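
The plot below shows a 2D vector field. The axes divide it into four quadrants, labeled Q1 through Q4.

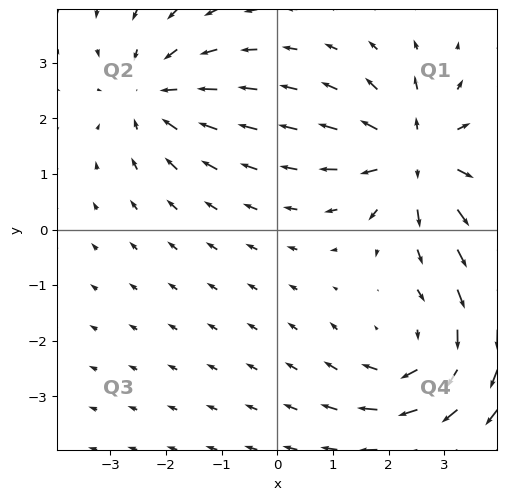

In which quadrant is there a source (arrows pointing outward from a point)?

The source sits at approximately (2.5, 1.3), which lies in quadrant Q1. The divergence there is about +5, positive as expected for a source.

Q1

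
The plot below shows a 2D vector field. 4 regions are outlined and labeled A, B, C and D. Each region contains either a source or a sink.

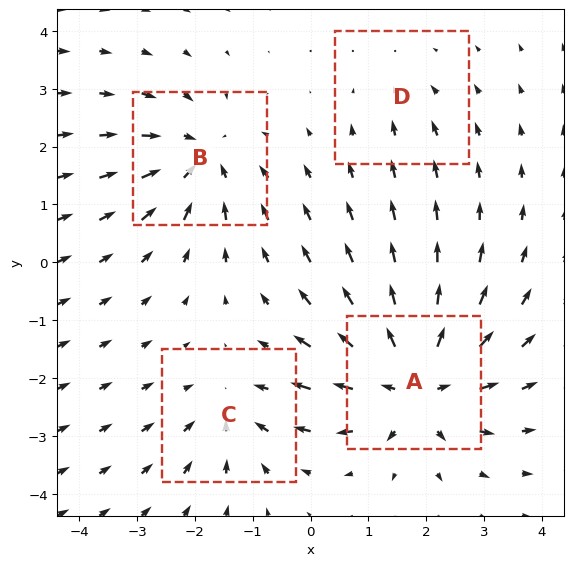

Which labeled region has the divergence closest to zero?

D

Divergence at each region's feature centre — A: about +7, B: about -5, C: about -4, D: about -2. Region D is closest to zero.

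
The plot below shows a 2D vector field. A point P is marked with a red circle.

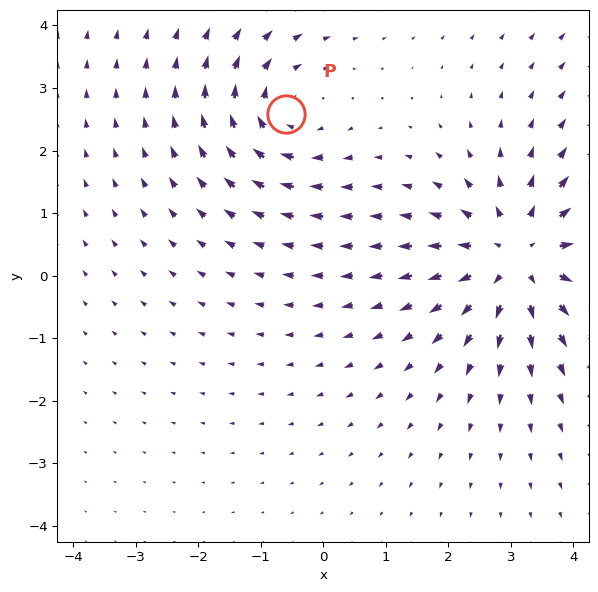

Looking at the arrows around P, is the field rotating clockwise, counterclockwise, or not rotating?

Near P at (-0.6, 2.6) the arrows circulate clockwise. The curl (z-component) there is about -3; negative curl means clockwise rotation.

clockwise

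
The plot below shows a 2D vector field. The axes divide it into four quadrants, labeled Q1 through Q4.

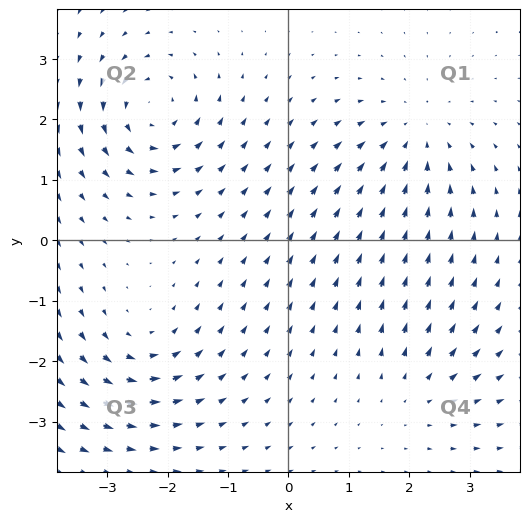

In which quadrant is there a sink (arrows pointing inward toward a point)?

Q1

The sink sits at approximately (2.1, 1.7), which lies in quadrant Q1. The divergence there is about -4, negative as expected for a sink.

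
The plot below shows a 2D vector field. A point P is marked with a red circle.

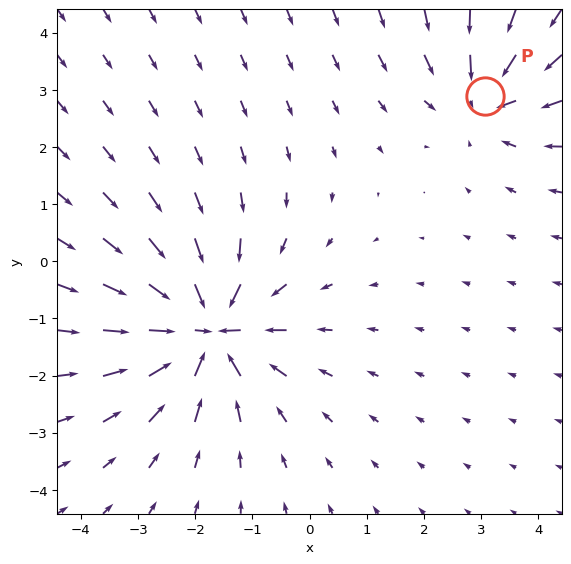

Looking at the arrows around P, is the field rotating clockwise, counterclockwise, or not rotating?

Near P at (3.1, 2.9) the arrows show no circulation. The curl there is ≈0.

not rotating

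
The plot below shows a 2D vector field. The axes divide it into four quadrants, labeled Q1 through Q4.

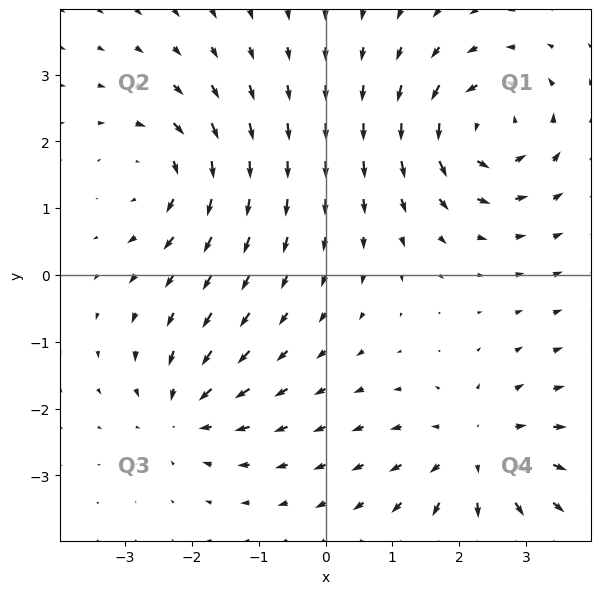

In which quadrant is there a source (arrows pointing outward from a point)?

The source sits at approximately (2.3, -2.7), which lies in quadrant Q4. The divergence there is about +4, positive as expected for a source.

Q4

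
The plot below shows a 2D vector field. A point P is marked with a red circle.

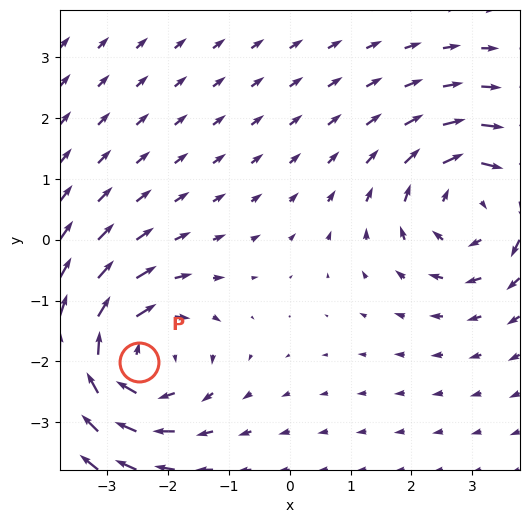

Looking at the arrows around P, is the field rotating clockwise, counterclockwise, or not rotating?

clockwise

Near P at (-2.5, -2.0) the arrows circulate clockwise. The curl (z-component) there is about -5; negative curl means clockwise rotation.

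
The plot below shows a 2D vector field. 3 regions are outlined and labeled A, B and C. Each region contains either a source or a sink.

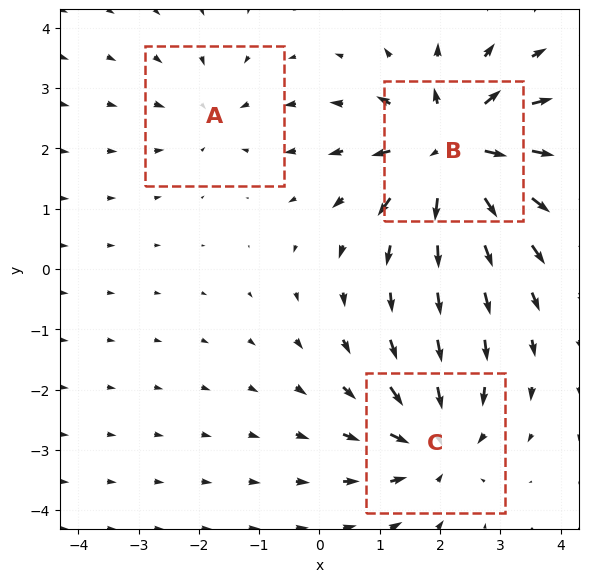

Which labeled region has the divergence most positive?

B

Divergence at each region's feature centre — A: about -2, B: about +6, C: about -4. Region B is most positive.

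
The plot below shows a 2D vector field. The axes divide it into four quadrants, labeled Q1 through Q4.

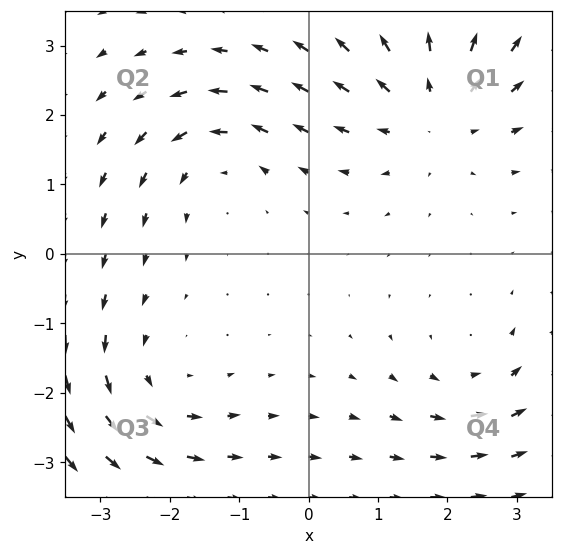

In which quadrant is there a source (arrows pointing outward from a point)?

Q1

The source sits at approximately (1.8, 2.1), which lies in quadrant Q1. The divergence there is about +3, positive as expected for a source.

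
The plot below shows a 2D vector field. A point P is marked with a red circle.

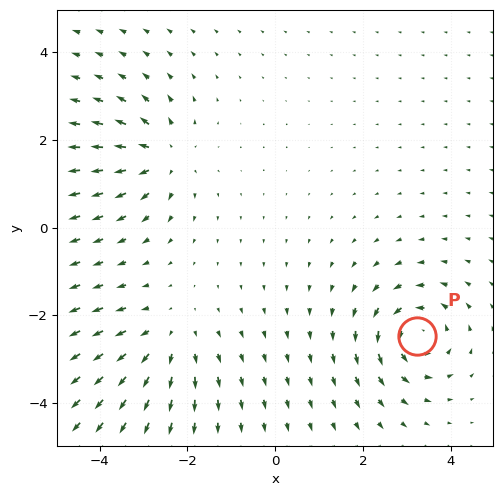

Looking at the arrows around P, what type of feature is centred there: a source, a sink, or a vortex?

vortex

At P (3.2, -2.5) the arrows circulate counterclockwise. Divergence ≈0, curl about +6 — near-zero divergence with nonzero curl is a vortex.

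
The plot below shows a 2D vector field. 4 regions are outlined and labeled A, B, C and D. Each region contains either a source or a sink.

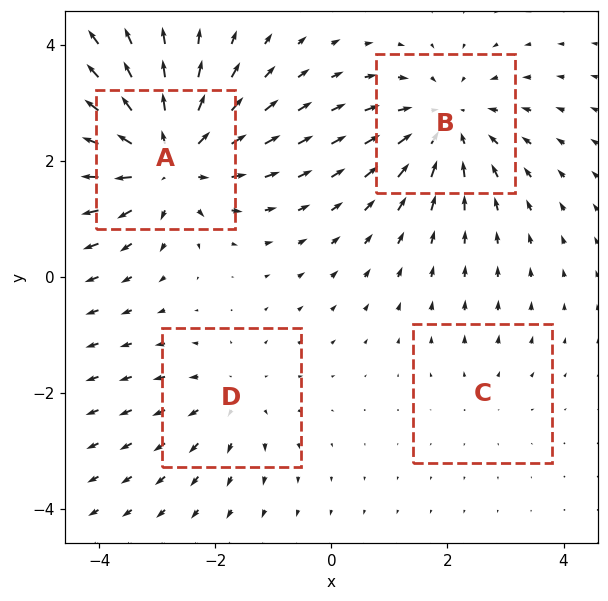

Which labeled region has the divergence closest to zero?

C

Divergence at each region's feature centre — A: about +6, B: about -5, C: about +2, D: about +3. Region C is closest to zero.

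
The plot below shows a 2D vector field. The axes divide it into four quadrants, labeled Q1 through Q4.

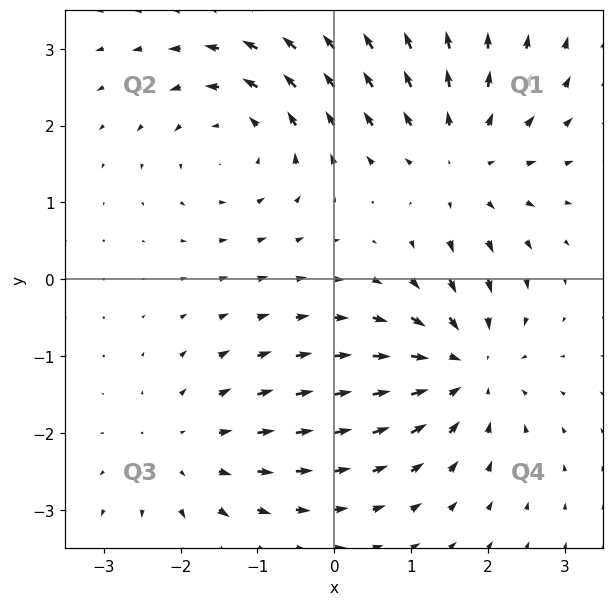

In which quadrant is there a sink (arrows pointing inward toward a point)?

The sink sits at approximately (1.7, -1.1), which lies in quadrant Q4. The divergence there is about -4, negative as expected for a sink.

Q4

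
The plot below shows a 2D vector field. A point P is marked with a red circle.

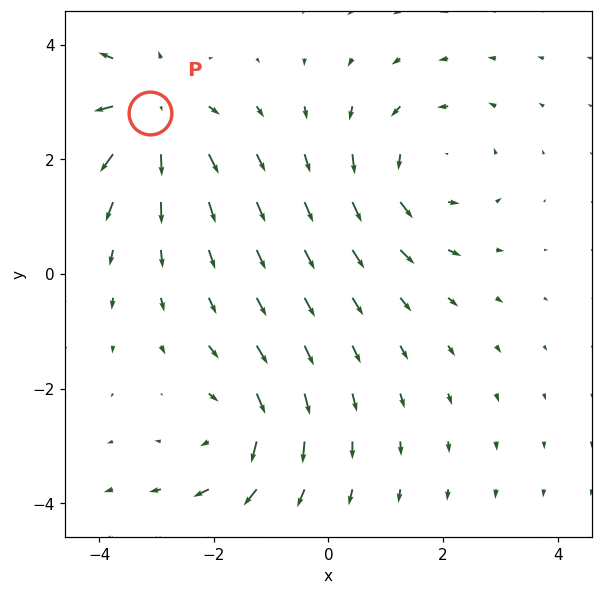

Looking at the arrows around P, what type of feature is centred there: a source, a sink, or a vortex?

source

At P (-3.1, 2.8) the arrows spread outward. Divergence about +4, curl ≈0 — positive divergence with near-zero curl is a source.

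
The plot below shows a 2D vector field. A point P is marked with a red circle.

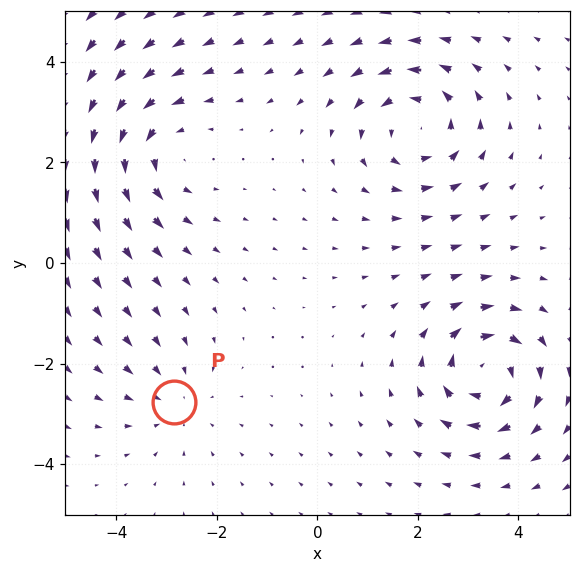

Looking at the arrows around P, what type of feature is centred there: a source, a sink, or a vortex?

sink

At P (-2.8, -2.8) the arrows converge inward. Divergence about -2, curl ≈0 — negative divergence with near-zero curl is a sink.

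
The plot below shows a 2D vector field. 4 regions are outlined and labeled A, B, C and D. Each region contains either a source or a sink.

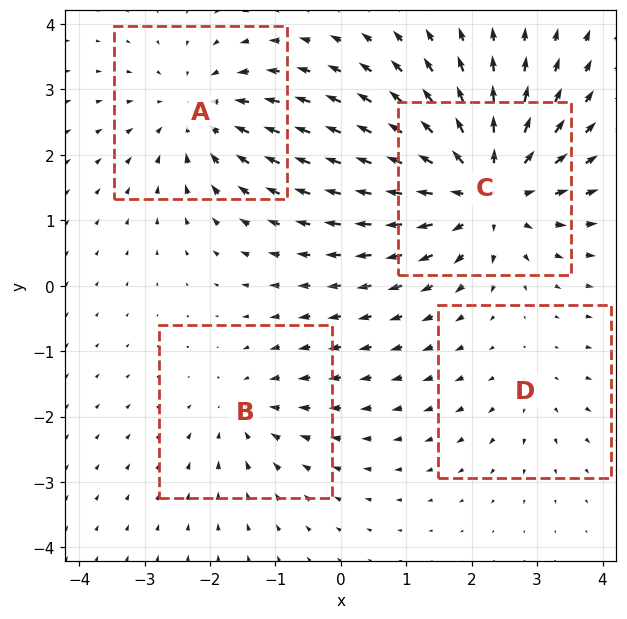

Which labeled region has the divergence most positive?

Divergence at each region's feature centre — A: about -4, B: about -3, C: about +7, D: about +2. Region C is most positive.

C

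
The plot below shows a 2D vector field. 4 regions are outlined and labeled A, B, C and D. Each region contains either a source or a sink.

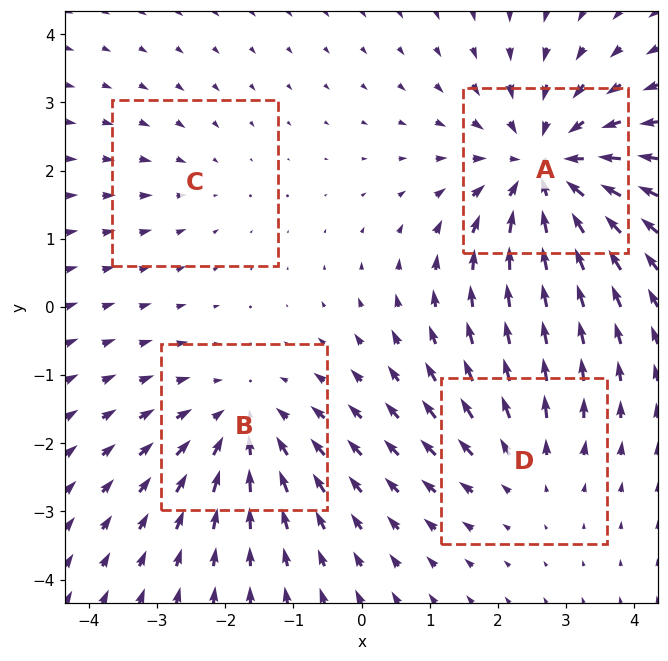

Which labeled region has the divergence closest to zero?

C

Divergence at each region's feature centre — A: about -6, B: about -4, C: about -2, D: about +3. Region C is closest to zero.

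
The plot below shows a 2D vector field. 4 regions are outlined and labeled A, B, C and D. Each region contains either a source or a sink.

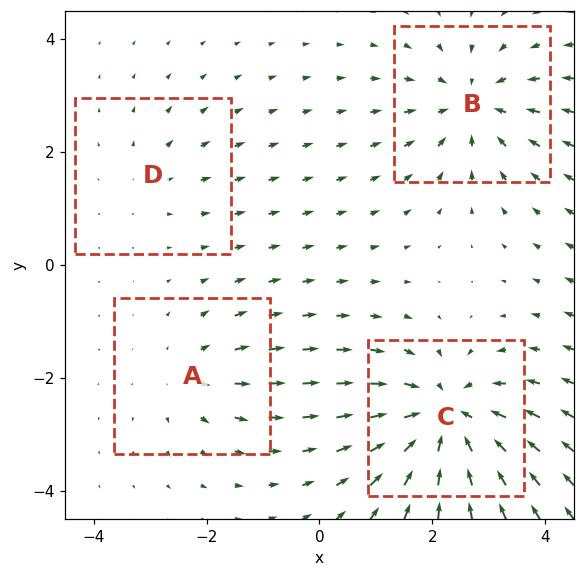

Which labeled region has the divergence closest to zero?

D

Divergence at each region's feature centre — A: about +3, B: about -5, C: about -6, D: about +2. Region D is closest to zero.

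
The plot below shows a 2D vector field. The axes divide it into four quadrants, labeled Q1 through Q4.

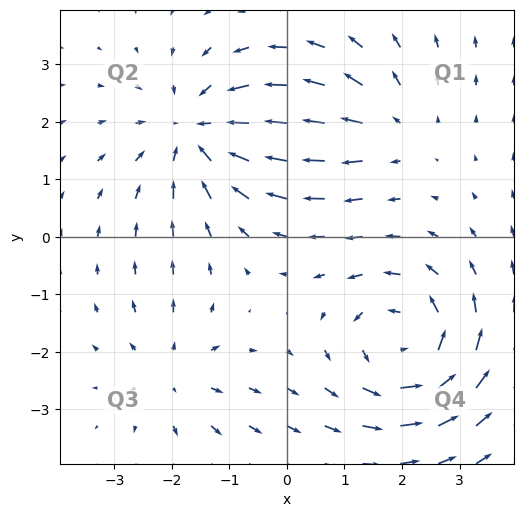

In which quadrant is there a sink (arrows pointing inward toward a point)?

The sink sits at approximately (-1.5, 1.8), which lies in quadrant Q2. The divergence there is about -4, negative as expected for a sink.

Q2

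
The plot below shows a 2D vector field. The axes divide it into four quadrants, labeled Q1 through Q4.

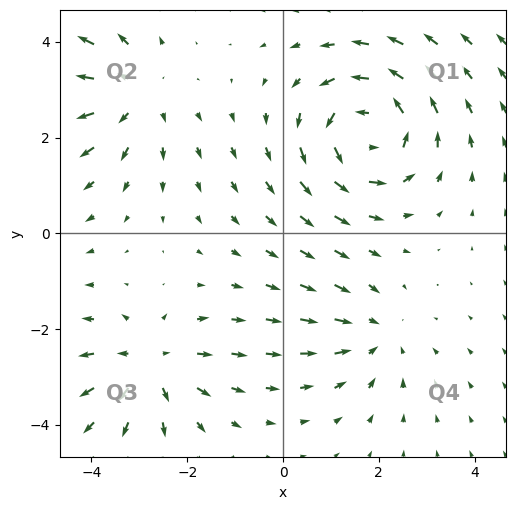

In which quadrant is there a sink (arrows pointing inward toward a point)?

The sink sits at approximately (1.9, -2.1), which lies in quadrant Q4. The divergence there is about -2, negative as expected for a sink.

Q4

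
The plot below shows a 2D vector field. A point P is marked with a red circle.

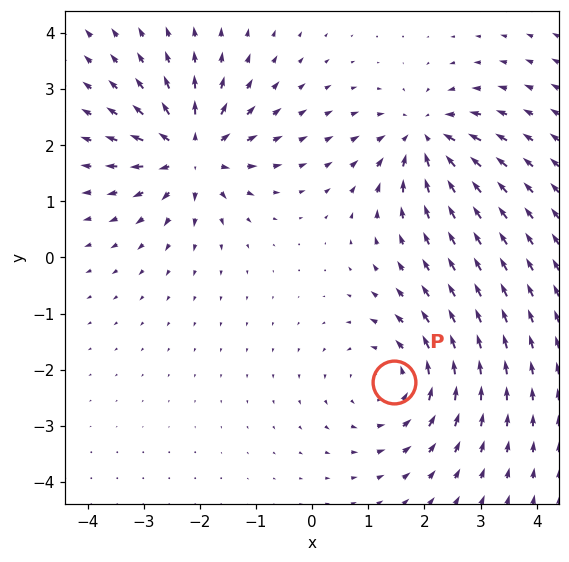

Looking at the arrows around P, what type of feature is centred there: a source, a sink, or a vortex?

At P (1.5, -2.2) the arrows circulate counterclockwise. Divergence ≈0, curl about +4 — near-zero divergence with nonzero curl is a vortex.

vortex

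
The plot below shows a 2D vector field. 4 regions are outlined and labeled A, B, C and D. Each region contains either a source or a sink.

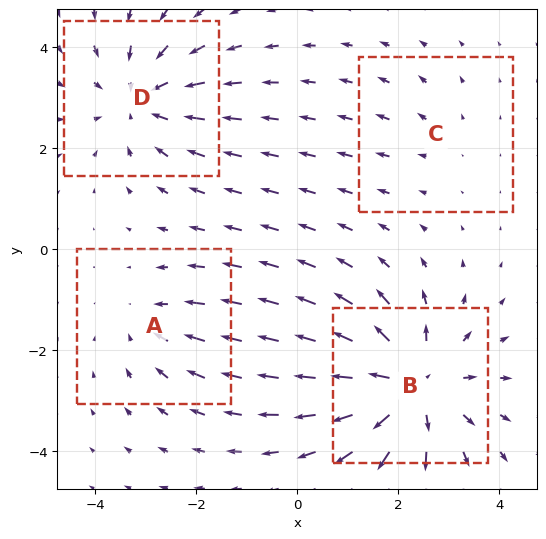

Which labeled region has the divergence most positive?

Divergence at each region's feature centre — A: about -3, B: about +6, C: about +2, D: about -5. Region B is most positive.

B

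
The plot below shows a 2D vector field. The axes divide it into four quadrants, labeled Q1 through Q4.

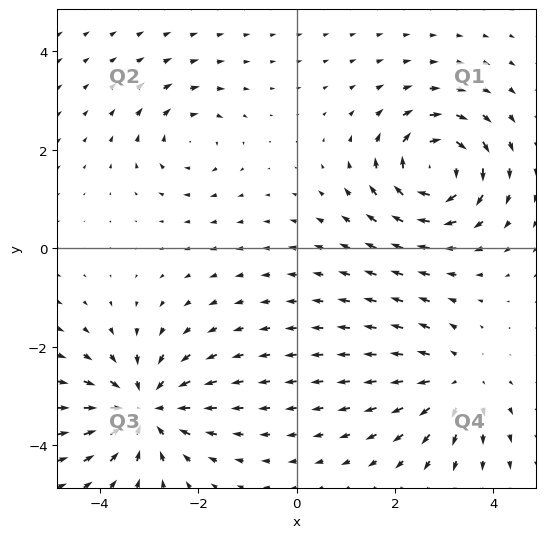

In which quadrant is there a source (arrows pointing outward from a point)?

Q4

The source sits at approximately (3.2, -2.7), which lies in quadrant Q4. The divergence there is about +3, positive as expected for a source.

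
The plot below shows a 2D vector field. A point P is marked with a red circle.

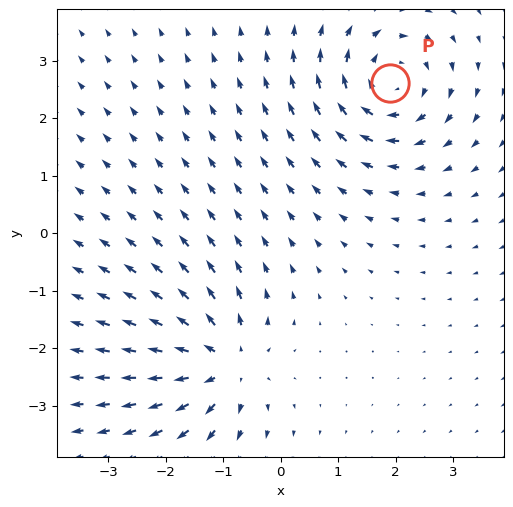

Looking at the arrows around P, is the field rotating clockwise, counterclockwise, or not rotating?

clockwise

Near P at (1.9, 2.6) the arrows circulate clockwise. The curl (z-component) there is about -4; negative curl means clockwise rotation.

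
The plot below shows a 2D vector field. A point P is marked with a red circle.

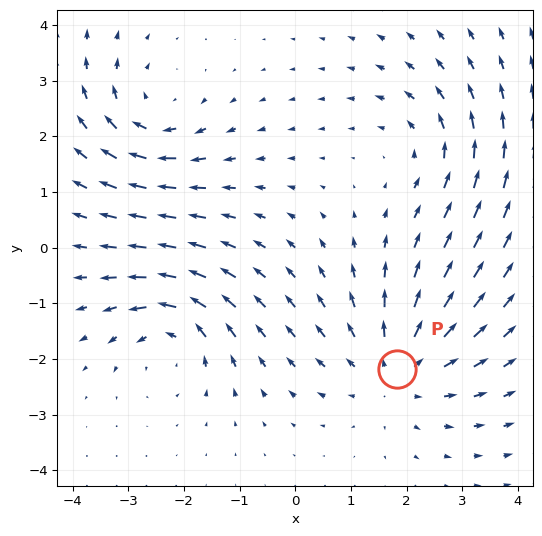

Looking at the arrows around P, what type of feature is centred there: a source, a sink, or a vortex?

At P (1.8, -2.2) the arrows spread outward. Divergence about +3, curl ≈0 — positive divergence with near-zero curl is a source.

source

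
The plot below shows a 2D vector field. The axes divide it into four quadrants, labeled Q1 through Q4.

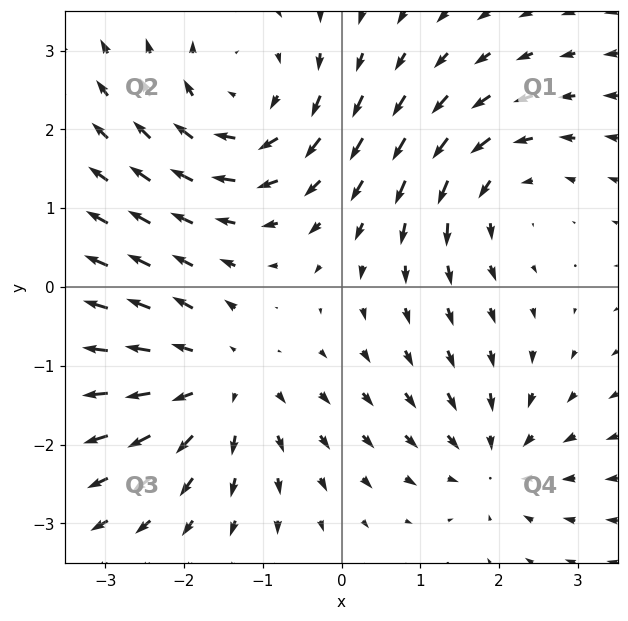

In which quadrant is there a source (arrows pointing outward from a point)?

The source sits at approximately (-1.6, -1.2), which lies in quadrant Q3. The divergence there is about +4, positive as expected for a source.

Q3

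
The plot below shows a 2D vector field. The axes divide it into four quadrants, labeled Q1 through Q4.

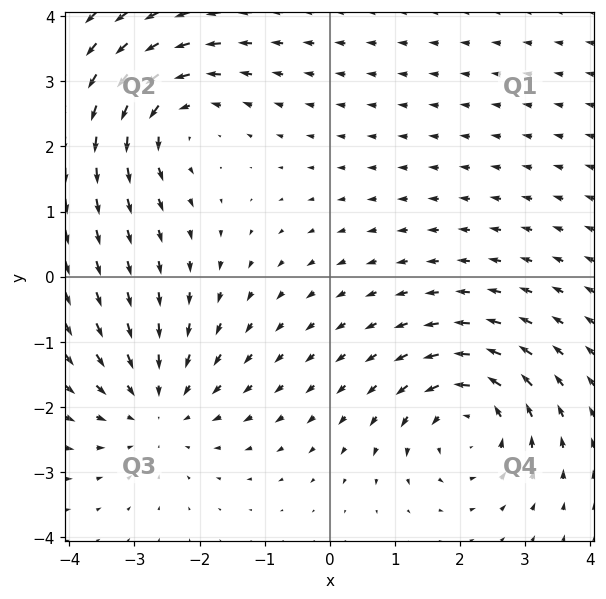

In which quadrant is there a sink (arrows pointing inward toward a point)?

The sink sits at approximately (-2.7, -2.0), which lies in quadrant Q3. The divergence there is about -4, negative as expected for a sink.

Q3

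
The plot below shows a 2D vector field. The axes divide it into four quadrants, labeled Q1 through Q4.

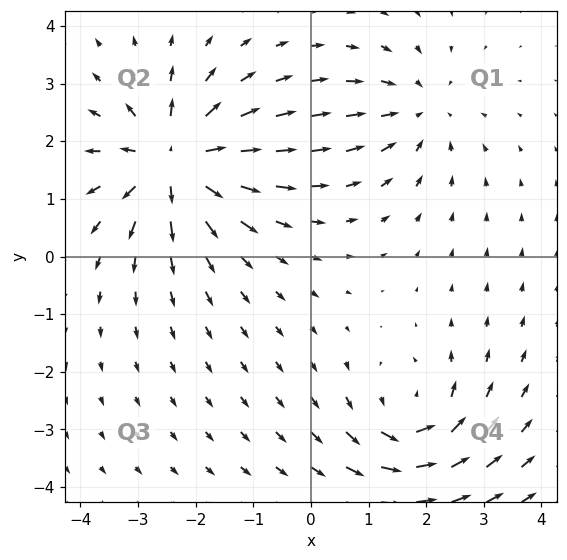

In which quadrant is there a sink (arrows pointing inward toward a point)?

Q1

The sink sits at approximately (1.9, 2.5), which lies in quadrant Q1. The divergence there is about -3, negative as expected for a sink.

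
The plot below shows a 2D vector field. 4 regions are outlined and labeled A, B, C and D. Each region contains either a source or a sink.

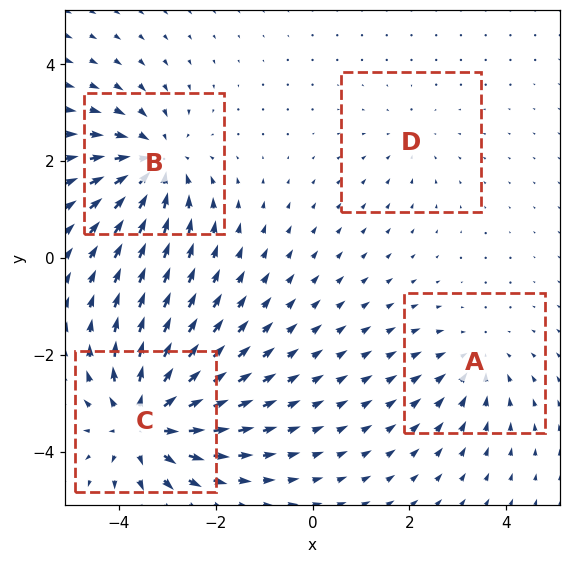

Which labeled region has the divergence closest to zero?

D

Divergence at each region's feature centre — A: about -3, B: about -5, C: about +6, D: about -2. Region D is closest to zero.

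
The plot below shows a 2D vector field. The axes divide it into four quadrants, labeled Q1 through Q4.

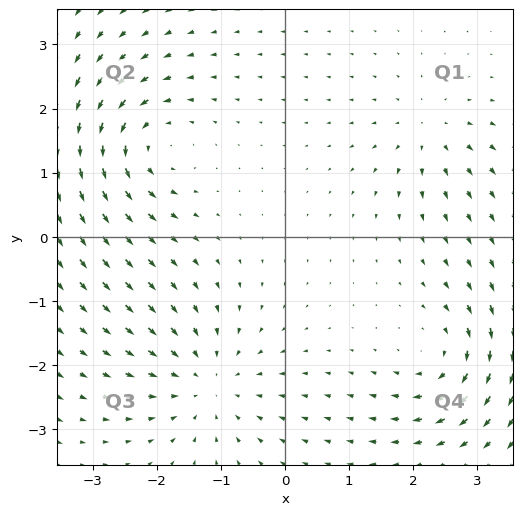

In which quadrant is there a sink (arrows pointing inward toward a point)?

Q3

The sink sits at approximately (-1.2, -2.3), which lies in quadrant Q3. The divergence there is about -4, negative as expected for a sink.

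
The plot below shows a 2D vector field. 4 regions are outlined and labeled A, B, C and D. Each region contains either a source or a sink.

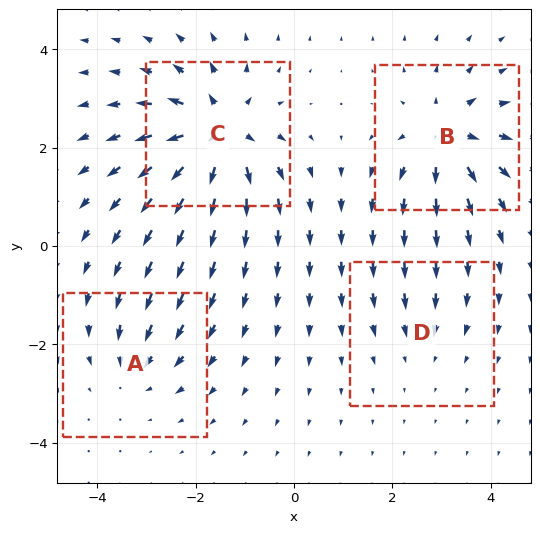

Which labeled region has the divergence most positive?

C

Divergence at each region's feature centre — A: about -3, B: about +6, C: about +8, D: about -2. Region C is most positive.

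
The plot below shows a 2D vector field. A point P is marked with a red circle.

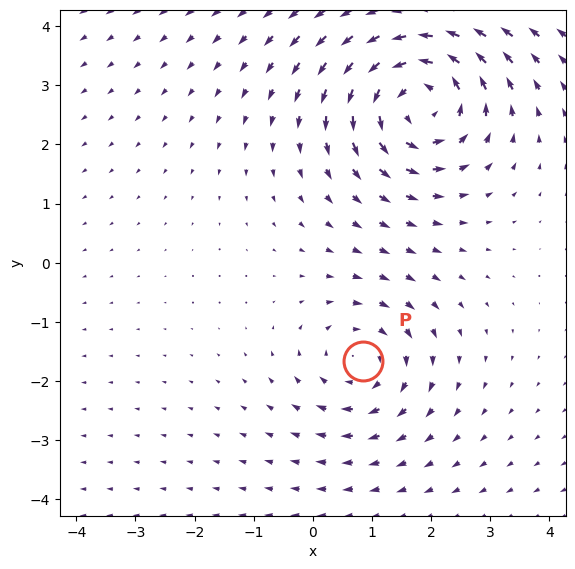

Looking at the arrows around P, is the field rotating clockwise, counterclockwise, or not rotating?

clockwise

Near P at (0.9, -1.7) the arrows circulate clockwise. The curl (z-component) there is about -3; negative curl means clockwise rotation.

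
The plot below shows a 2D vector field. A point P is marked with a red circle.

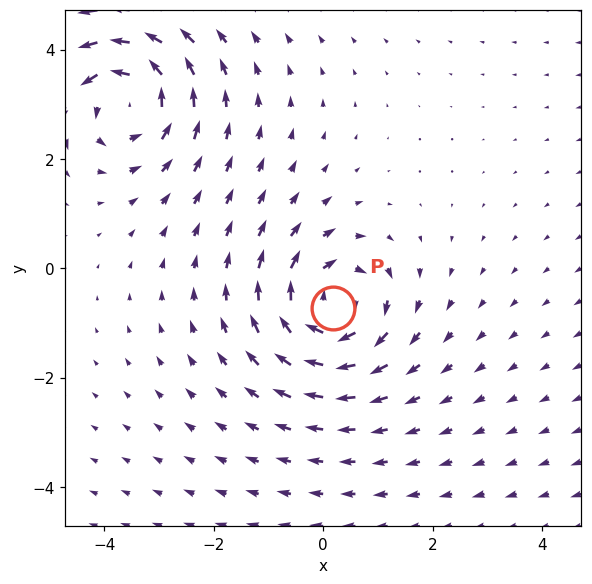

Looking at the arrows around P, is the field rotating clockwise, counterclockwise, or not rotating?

Near P at (0.2, -0.7) the arrows circulate clockwise. The curl (z-component) there is about -4; negative curl means clockwise rotation.

clockwise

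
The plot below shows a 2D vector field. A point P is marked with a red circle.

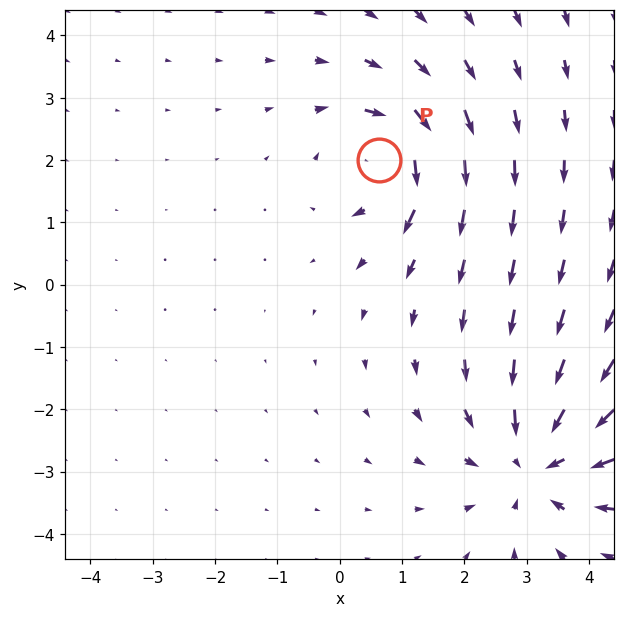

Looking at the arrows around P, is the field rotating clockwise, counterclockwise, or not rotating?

clockwise

Near P at (0.6, 2.0) the arrows circulate clockwise. The curl (z-component) there is about -5; negative curl means clockwise rotation.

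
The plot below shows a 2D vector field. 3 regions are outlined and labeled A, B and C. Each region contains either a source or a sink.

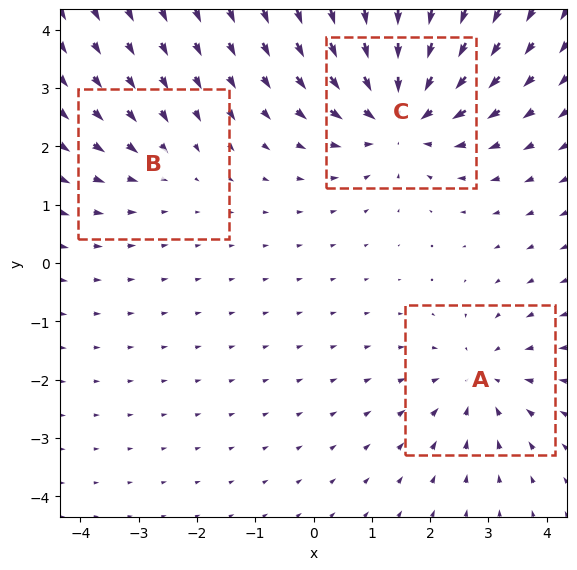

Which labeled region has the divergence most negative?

Divergence at each region's feature centre — A: about -3, B: about -2, C: about -4. Region C is most negative.

C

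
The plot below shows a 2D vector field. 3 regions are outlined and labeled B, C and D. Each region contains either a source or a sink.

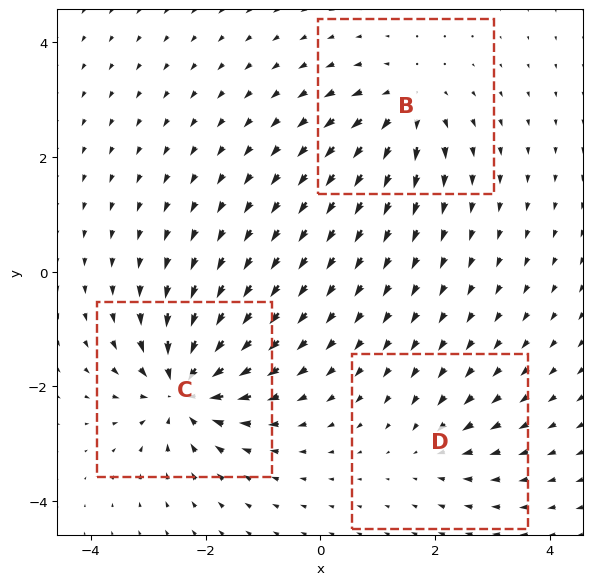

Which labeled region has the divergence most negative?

C

Divergence at each region's feature centre — B: about +4, C: about -6, D: about -3. Region C is most negative.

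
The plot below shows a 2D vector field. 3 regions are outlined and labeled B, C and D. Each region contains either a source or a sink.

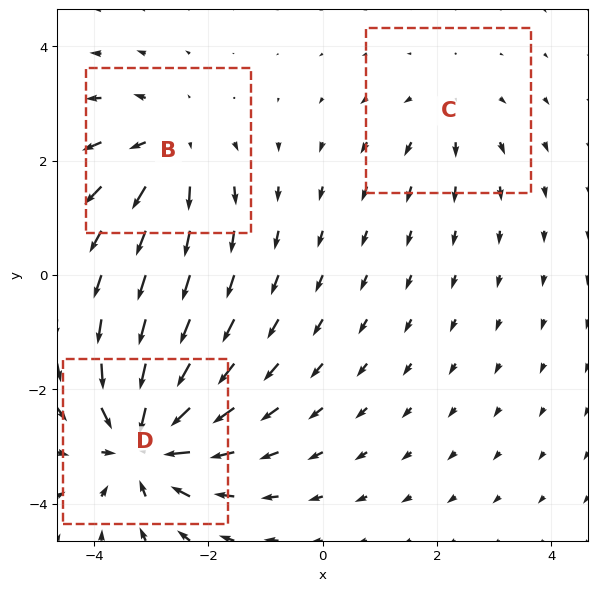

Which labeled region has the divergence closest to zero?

C

Divergence at each region's feature centre — B: about +3, C: about +2, D: about -5. Region C is closest to zero.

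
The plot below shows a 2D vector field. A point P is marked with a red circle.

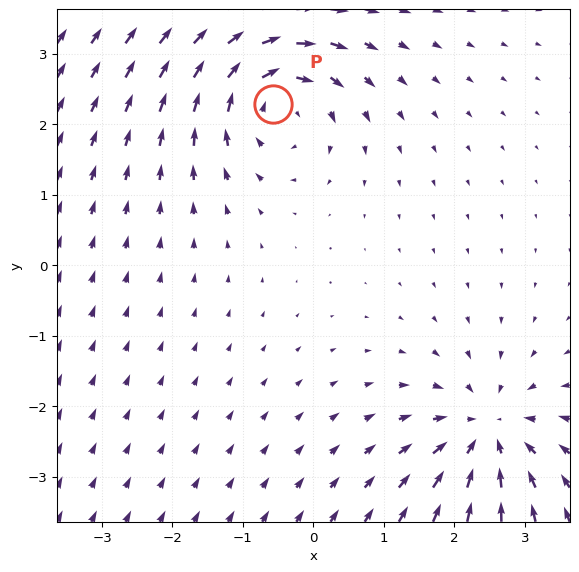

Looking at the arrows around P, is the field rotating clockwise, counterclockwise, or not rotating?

clockwise

Near P at (-0.6, 2.3) the arrows circulate clockwise. The curl (z-component) there is about -4; negative curl means clockwise rotation.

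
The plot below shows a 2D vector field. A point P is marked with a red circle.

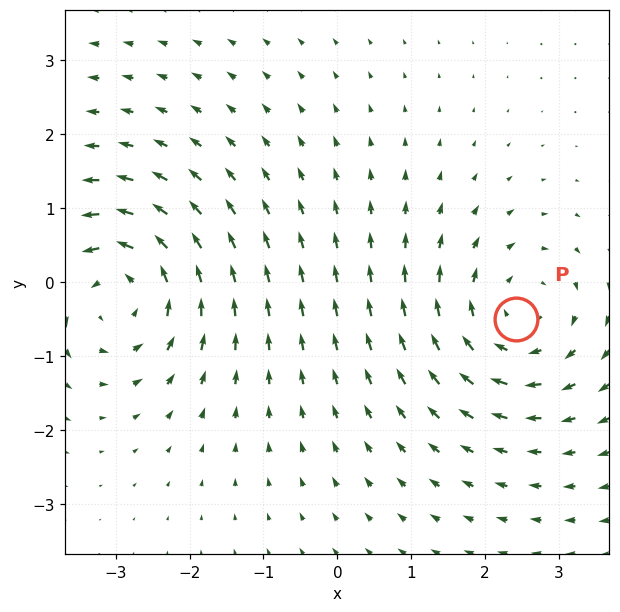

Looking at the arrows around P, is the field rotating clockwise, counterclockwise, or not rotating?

clockwise

Near P at (2.4, -0.5) the arrows circulate clockwise. The curl (z-component) there is about -4; negative curl means clockwise rotation.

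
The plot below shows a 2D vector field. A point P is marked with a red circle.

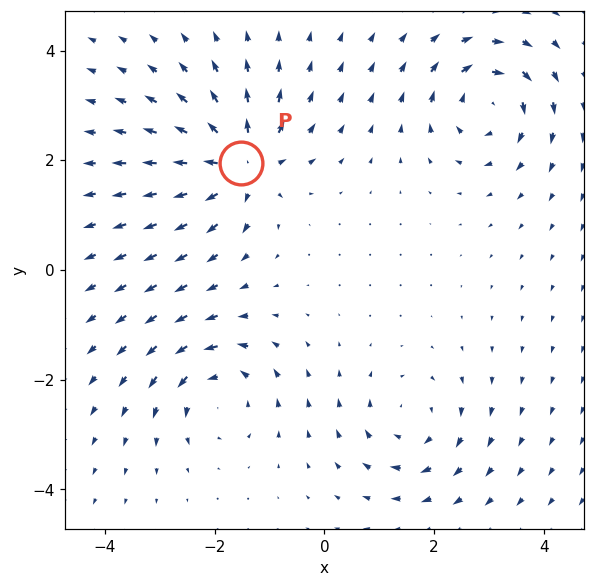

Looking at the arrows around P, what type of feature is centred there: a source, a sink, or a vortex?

At P (-1.5, 1.9) the arrows spread outward. Divergence about +6, curl ≈0 — positive divergence with near-zero curl is a source.

source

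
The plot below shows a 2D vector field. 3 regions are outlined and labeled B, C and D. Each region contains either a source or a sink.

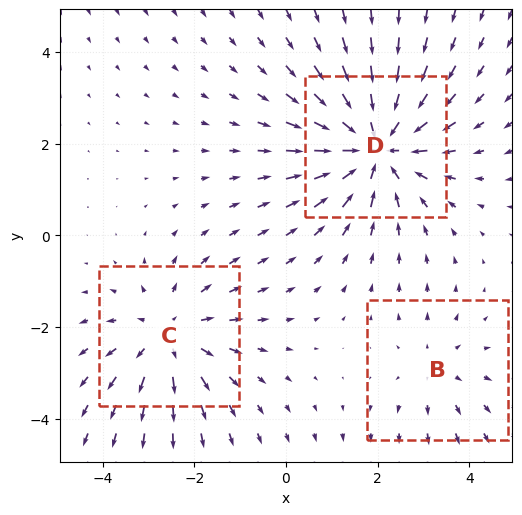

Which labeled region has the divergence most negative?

D

Divergence at each region's feature centre — B: about +2, C: about +3, D: about -4. Region D is most negative.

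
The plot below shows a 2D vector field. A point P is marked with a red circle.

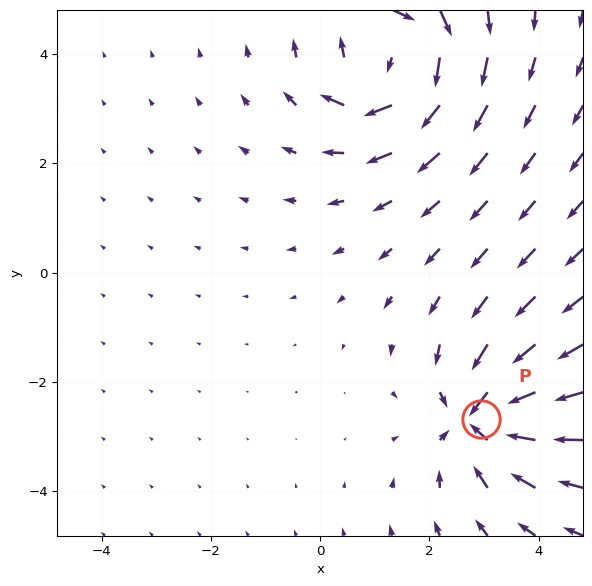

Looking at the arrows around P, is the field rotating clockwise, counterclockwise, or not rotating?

Near P at (2.9, -2.7) the arrows show no circulation. The curl there is ≈0.

not rotating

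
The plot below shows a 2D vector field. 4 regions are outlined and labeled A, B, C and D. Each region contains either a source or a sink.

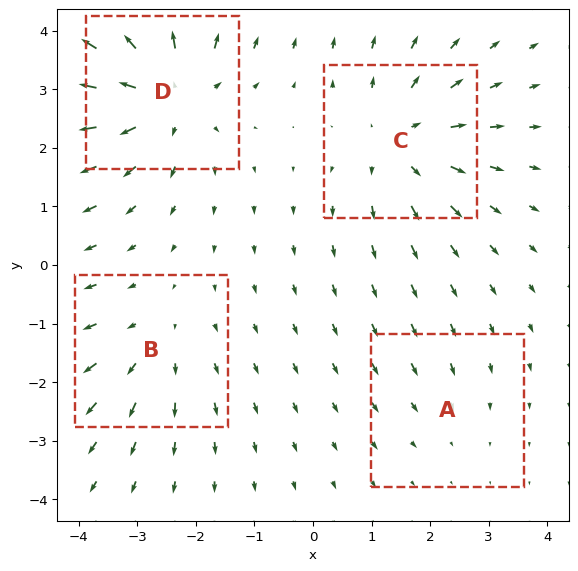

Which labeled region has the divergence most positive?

Divergence at each region's feature centre — A: about -2, B: about +3, C: about +4, D: about +6. Region D is most positive.

D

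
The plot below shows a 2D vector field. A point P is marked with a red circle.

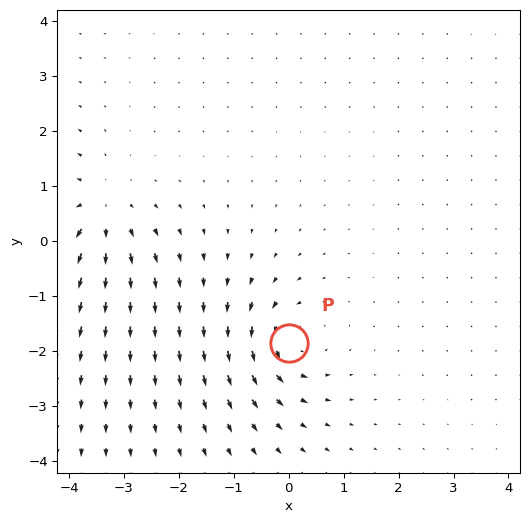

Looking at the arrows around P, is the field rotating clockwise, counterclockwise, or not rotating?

Near P at (0.0, -1.9) the arrows circulate counterclockwise. The curl (z-component) there is about +5; positive curl means counterclockwise rotation.

counterclockwise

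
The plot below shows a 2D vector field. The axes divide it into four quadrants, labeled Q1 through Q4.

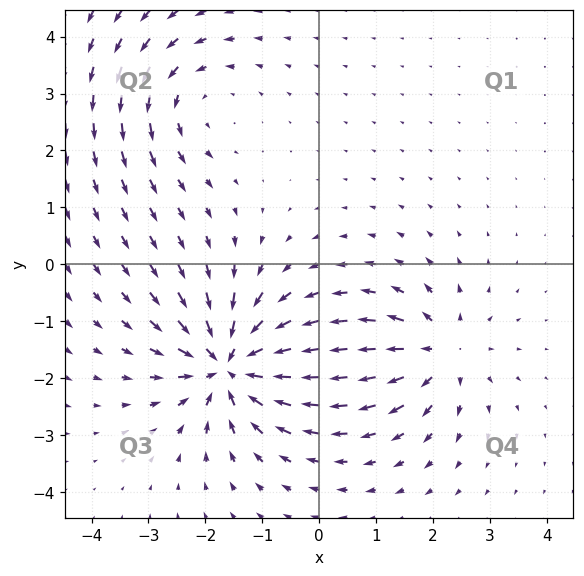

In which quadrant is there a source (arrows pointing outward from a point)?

Q4

The source sits at approximately (2.1, -1.5), which lies in quadrant Q4. The divergence there is about +4, positive as expected for a source.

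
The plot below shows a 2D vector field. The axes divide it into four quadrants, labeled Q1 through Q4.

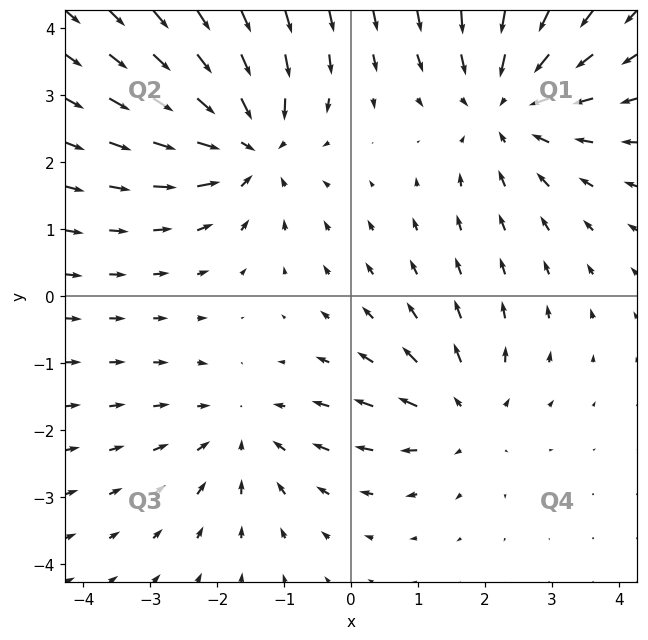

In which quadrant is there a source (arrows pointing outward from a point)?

Q4

The source sits at approximately (1.7, -1.8), which lies in quadrant Q4. The divergence there is about +3, positive as expected for a source.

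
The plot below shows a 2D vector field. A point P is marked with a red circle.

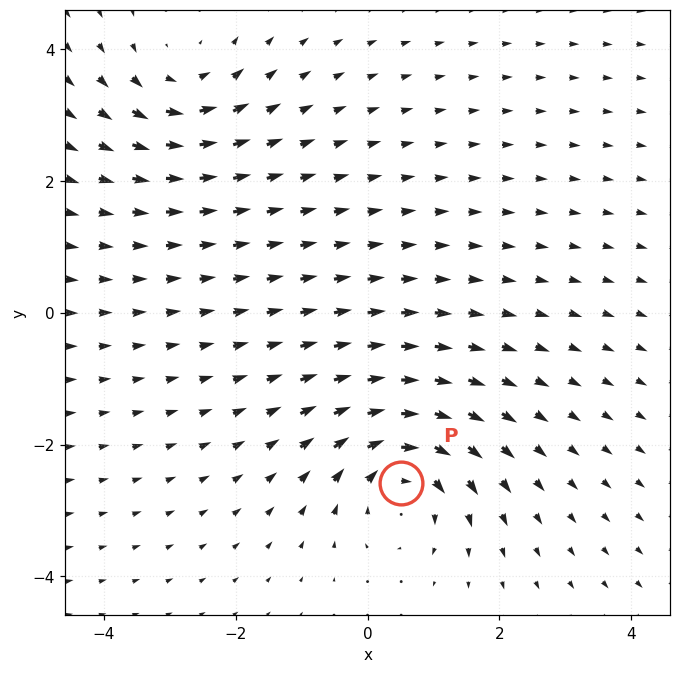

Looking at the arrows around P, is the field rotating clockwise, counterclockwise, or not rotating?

Near P at (0.5, -2.6) the arrows circulate clockwise. The curl (z-component) there is about -4; negative curl means clockwise rotation.

clockwise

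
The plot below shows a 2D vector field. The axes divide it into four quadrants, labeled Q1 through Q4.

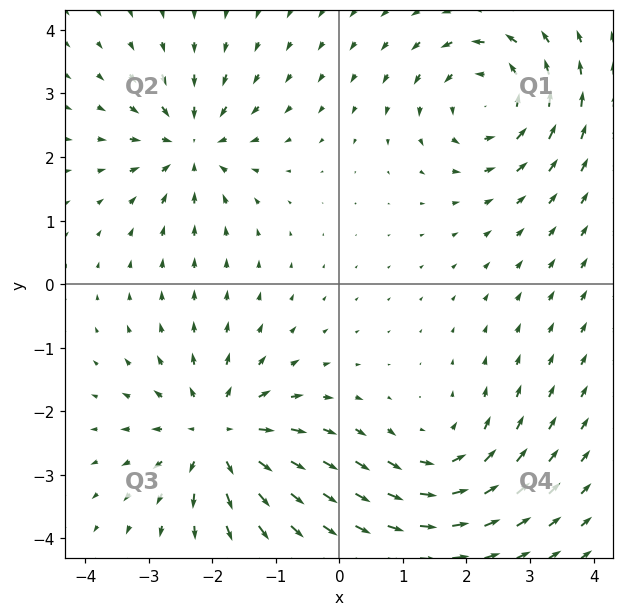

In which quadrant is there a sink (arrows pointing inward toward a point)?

The sink sits at approximately (-2.3, 2.2), which lies in quadrant Q2. The divergence there is about -5, negative as expected for a sink.

Q2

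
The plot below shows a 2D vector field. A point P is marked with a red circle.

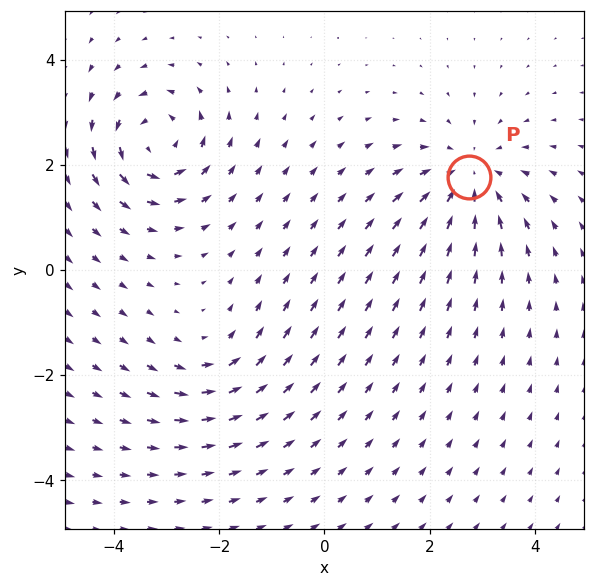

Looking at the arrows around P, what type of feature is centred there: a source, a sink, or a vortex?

sink

At P (2.8, 1.8) the arrows converge inward. Divergence about -4, curl ≈0 — negative divergence with near-zero curl is a sink.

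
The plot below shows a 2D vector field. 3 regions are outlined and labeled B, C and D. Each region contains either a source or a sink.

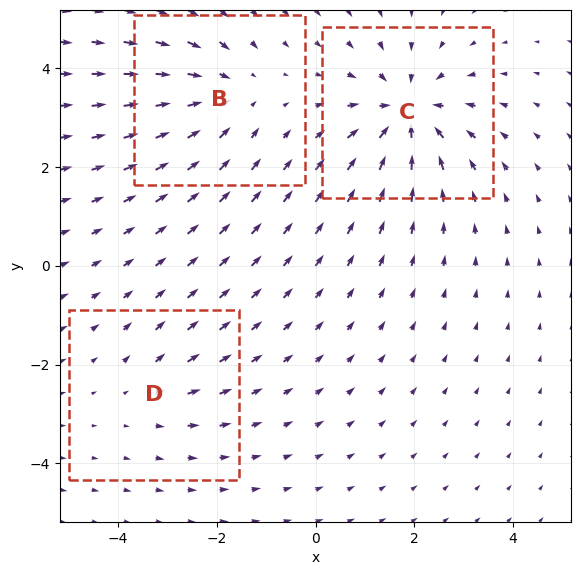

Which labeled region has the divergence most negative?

C

Divergence at each region's feature centre — B: about -3, C: about -5, D: about +2. Region C is most negative.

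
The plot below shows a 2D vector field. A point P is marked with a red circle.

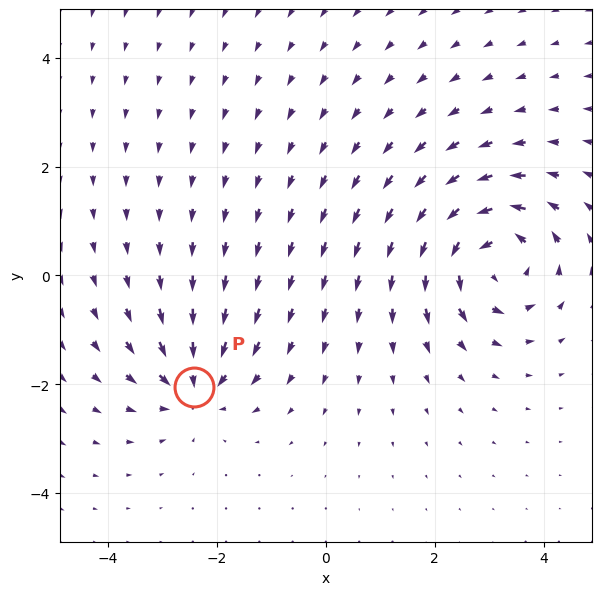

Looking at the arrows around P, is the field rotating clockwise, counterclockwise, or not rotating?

not rotating

Near P at (-2.4, -2.0) the arrows show no circulation. The curl there is ≈0.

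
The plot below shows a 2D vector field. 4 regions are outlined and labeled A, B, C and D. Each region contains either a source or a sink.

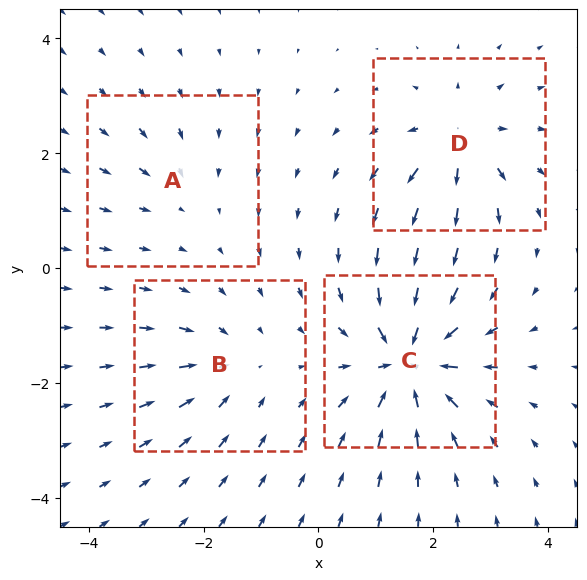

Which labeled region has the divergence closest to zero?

Divergence at each region's feature centre — A: about -2, B: about -4, C: about -9, D: about +6. Region A is closest to zero.

A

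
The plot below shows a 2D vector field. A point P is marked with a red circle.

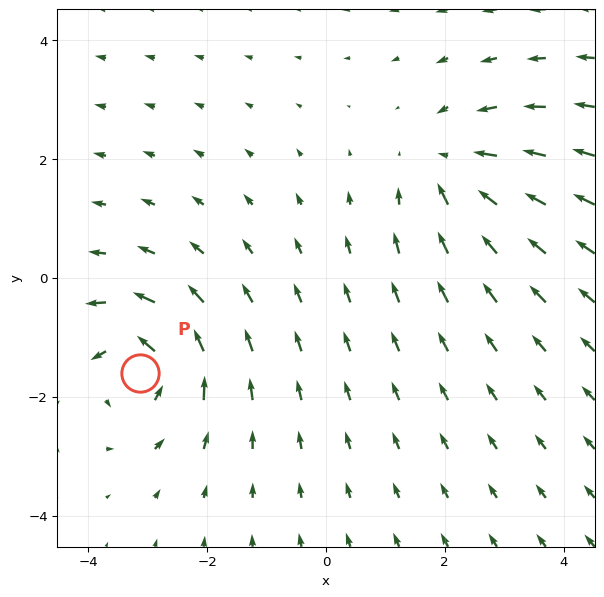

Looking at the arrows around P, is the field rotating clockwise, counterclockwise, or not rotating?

counterclockwise

Near P at (-3.1, -1.6) the arrows circulate counterclockwise. The curl (z-component) there is about +5; positive curl means counterclockwise rotation.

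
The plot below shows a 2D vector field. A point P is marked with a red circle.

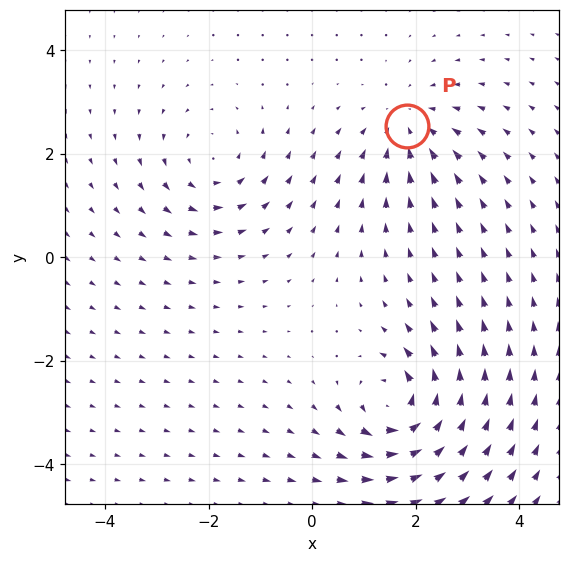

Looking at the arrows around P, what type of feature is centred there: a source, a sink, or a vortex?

sink

At P (1.8, 2.5) the arrows converge inward. Divergence about -3, curl ≈0 — negative divergence with near-zero curl is a sink.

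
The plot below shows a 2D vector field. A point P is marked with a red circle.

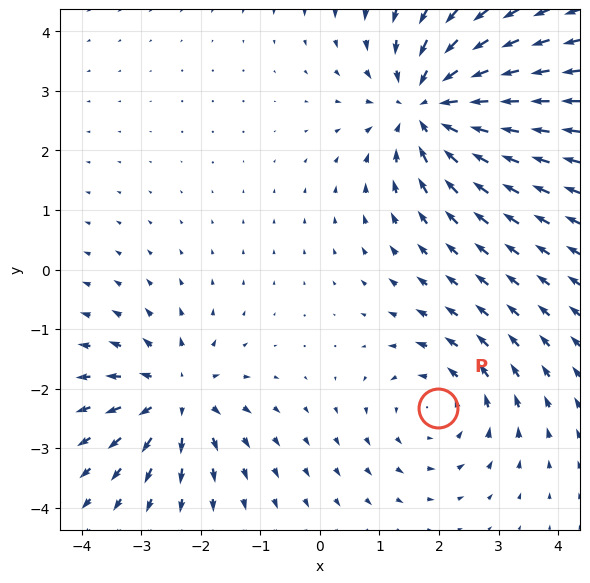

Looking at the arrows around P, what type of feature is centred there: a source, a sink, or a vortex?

vortex

At P (2.0, -2.3) the arrows circulate counterclockwise. Divergence ≈0, curl about +3 — near-zero divergence with nonzero curl is a vortex.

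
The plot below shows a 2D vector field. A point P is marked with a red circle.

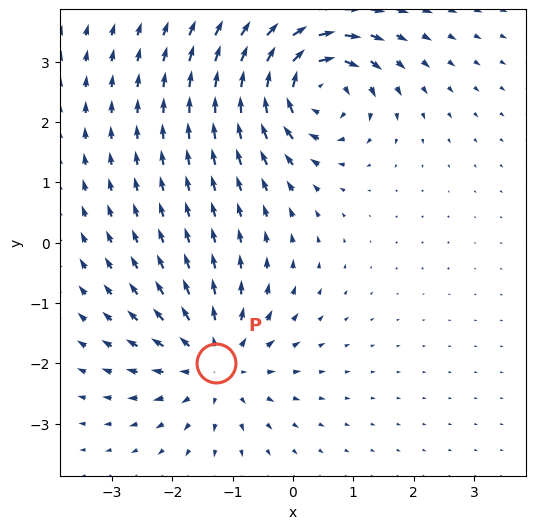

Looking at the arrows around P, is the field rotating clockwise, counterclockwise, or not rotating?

not rotating

Near P at (-1.3, -2.0) the arrows show no circulation. The curl there is ≈0.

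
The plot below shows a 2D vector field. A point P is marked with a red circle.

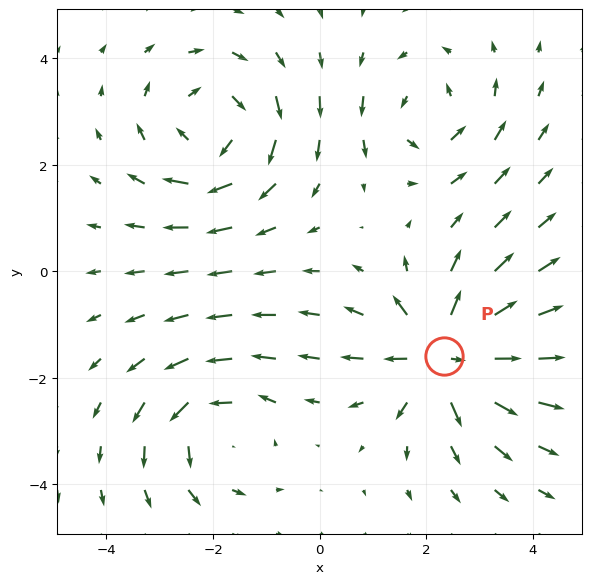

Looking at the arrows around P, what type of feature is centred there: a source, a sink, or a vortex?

source

At P (2.3, -1.6) the arrows spread outward. Divergence about +6, curl ≈0 — positive divergence with near-zero curl is a source.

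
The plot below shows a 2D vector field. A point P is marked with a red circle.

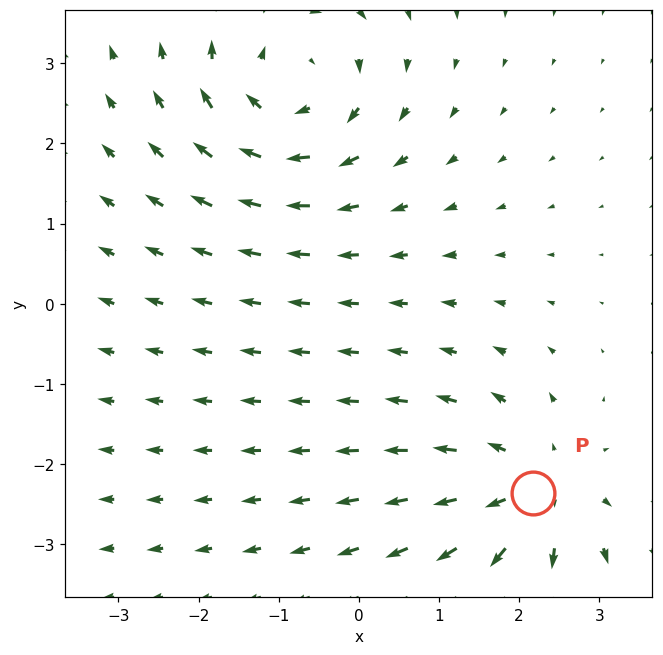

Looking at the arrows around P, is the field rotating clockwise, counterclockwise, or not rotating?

Near P at (2.2, -2.4) the arrows show no circulation. The curl there is ≈0.

not rotating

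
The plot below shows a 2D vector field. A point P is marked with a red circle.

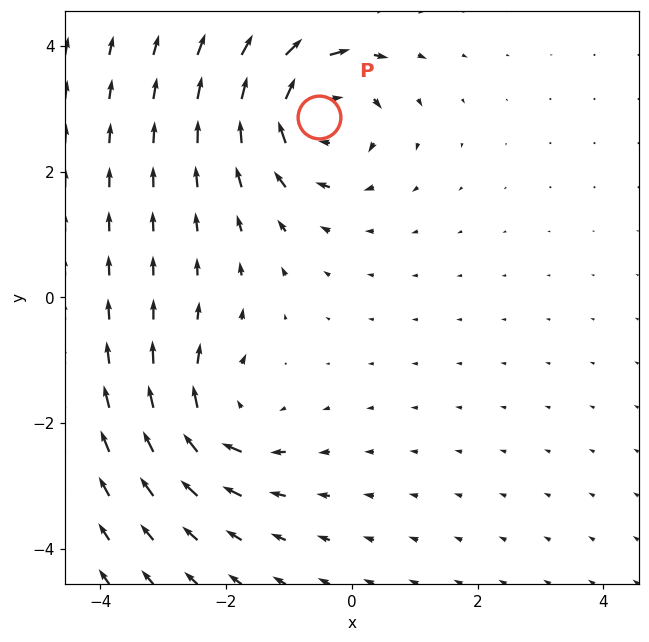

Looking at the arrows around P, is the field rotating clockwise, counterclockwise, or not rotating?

Near P at (-0.5, 2.9) the arrows circulate clockwise. The curl (z-component) there is about -6; negative curl means clockwise rotation.

clockwise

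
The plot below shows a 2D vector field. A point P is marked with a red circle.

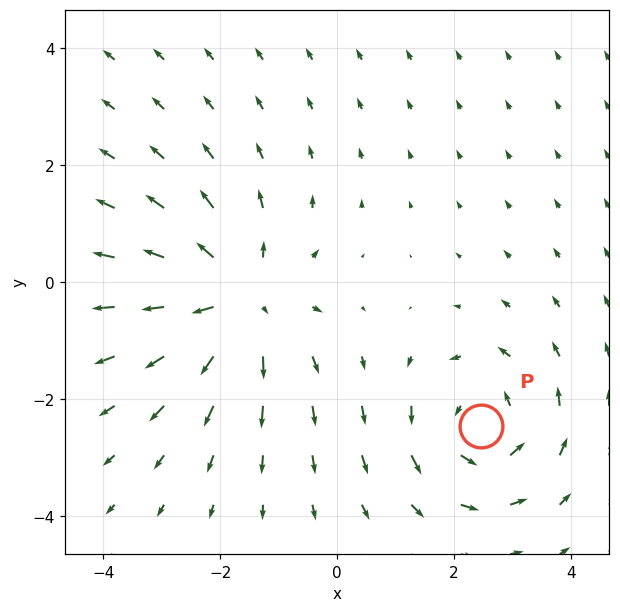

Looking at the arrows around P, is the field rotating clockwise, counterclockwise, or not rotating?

counterclockwise

Near P at (2.5, -2.5) the arrows circulate counterclockwise. The curl (z-component) there is about +3; positive curl means counterclockwise rotation.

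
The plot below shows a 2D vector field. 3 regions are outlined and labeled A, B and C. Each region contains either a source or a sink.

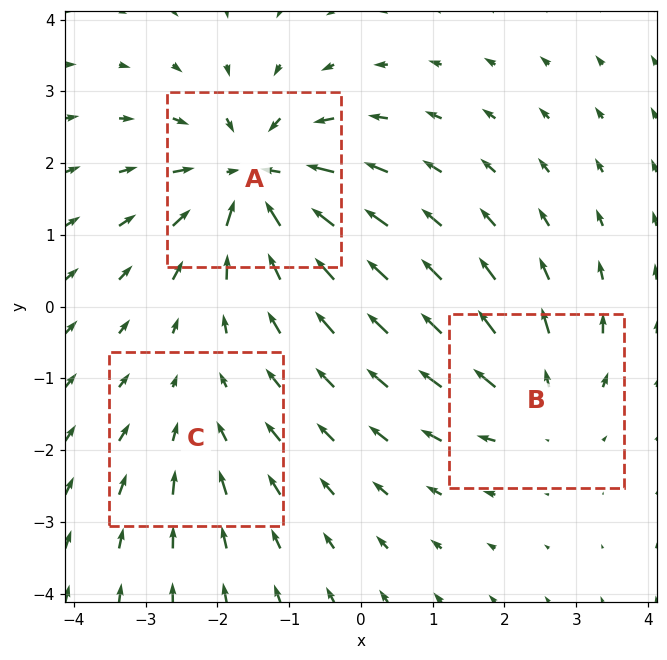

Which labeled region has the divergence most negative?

A

Divergence at each region's feature centre — A: about -5, B: about +3, C: about -2. Region A is most negative.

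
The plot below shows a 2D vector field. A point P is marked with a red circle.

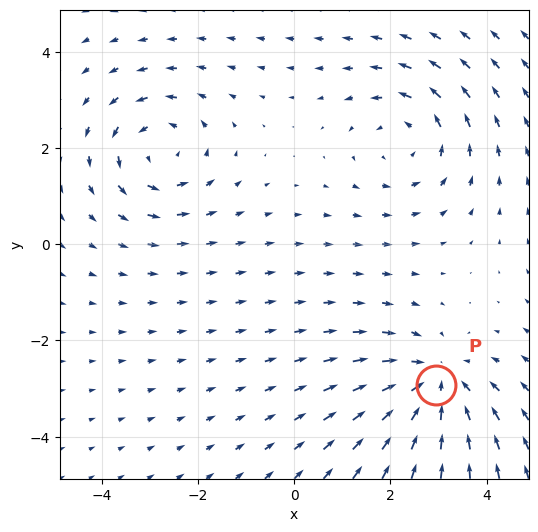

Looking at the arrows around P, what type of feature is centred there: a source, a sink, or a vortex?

sink

At P (2.9, -2.9) the arrows converge inward. Divergence about -3, curl ≈0 — negative divergence with near-zero curl is a sink.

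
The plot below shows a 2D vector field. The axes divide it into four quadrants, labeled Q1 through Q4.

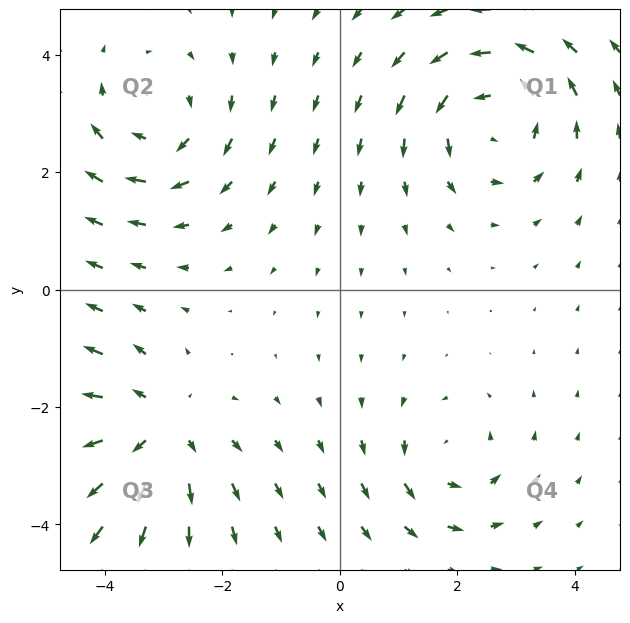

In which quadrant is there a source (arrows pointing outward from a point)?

The source sits at approximately (-3.1, -2.4), which lies in quadrant Q3. The divergence there is about +4, positive as expected for a source.

Q3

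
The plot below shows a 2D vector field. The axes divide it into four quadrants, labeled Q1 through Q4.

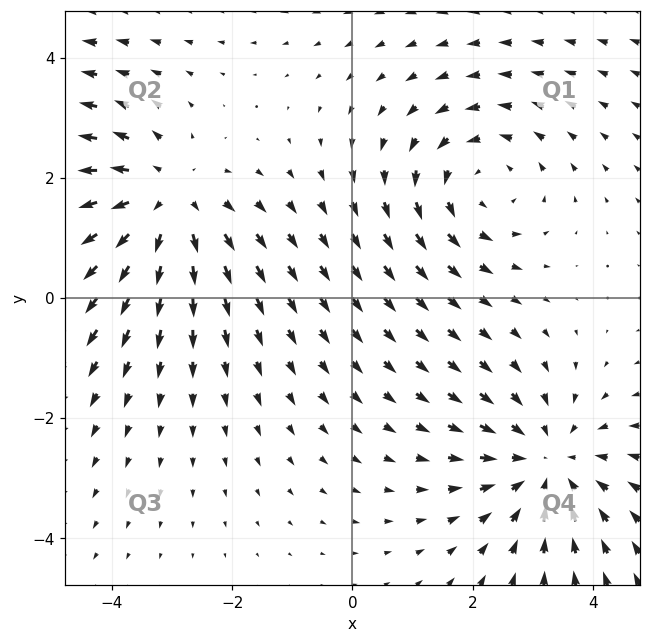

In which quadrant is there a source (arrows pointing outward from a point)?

The source sits at approximately (-3.2, 1.6), which lies in quadrant Q2. The divergence there is about +4, positive as expected for a source.

Q2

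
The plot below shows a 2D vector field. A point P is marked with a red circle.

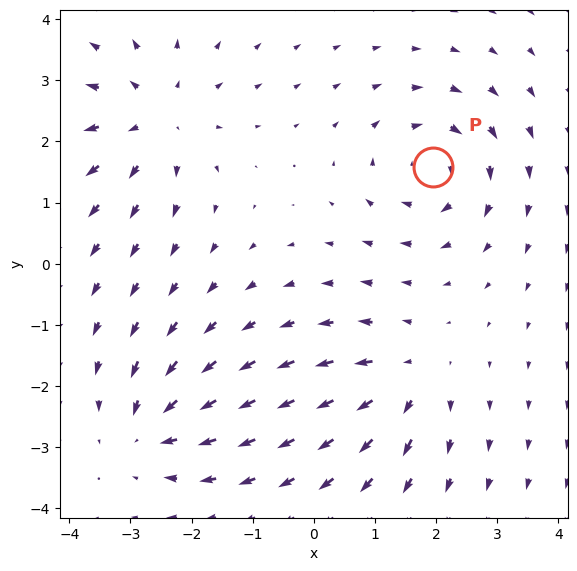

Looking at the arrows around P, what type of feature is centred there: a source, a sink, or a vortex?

At P (1.9, 1.6) the arrows circulate clockwise. Divergence ≈0, curl about -5 — near-zero divergence with nonzero curl is a vortex.

vortex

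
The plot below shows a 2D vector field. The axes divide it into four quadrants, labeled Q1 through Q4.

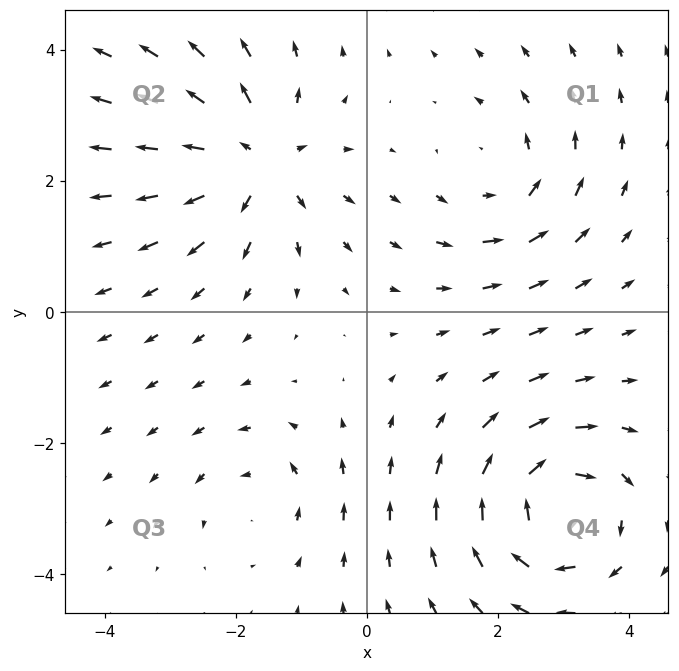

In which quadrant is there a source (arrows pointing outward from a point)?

The source sits at approximately (-1.7, 2.3), which lies in quadrant Q2. The divergence there is about +5, positive as expected for a source.

Q2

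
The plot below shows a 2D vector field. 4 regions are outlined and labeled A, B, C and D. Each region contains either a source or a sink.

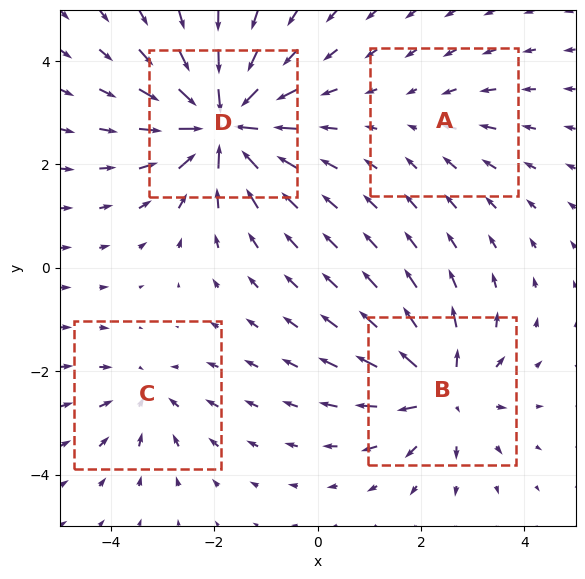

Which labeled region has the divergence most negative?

D

Divergence at each region's feature centre — A: about -2, B: about +6, C: about -3, D: about -8. Region D is most negative.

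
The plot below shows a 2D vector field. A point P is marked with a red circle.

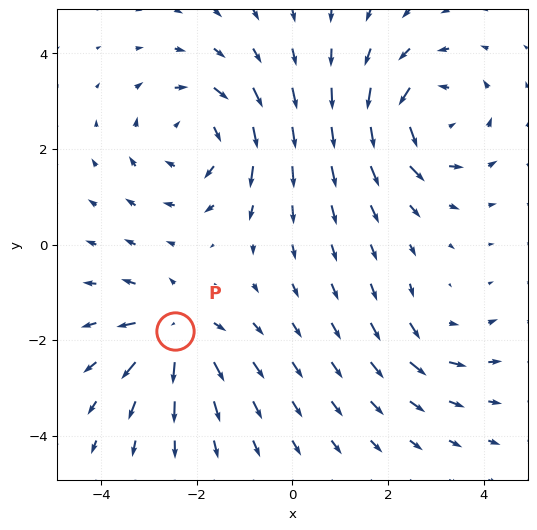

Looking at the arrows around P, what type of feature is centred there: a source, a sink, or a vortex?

source

At P (-2.4, -1.8) the arrows spread outward. Divergence about +5, curl ≈0 — positive divergence with near-zero curl is a source.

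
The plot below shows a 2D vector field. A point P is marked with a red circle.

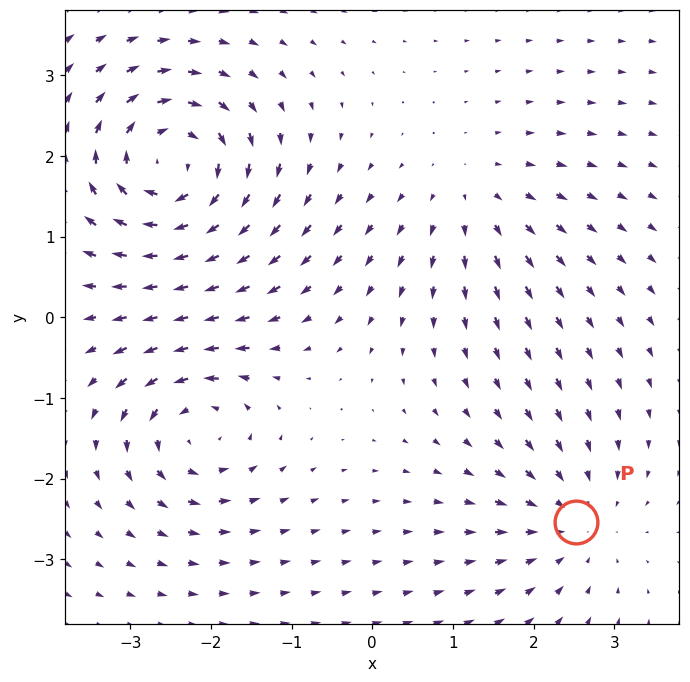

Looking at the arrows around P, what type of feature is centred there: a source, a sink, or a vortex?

sink

At P (2.5, -2.5) the arrows converge inward. Divergence about -3, curl ≈0 — negative divergence with near-zero curl is a sink.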